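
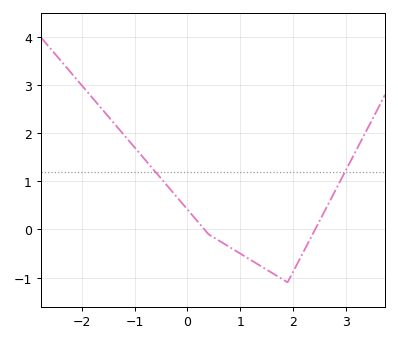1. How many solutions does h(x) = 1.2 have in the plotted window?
2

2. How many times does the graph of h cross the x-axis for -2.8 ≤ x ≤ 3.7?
2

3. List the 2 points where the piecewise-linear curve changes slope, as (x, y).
(0.4, -0.1); (1.9, -1.1)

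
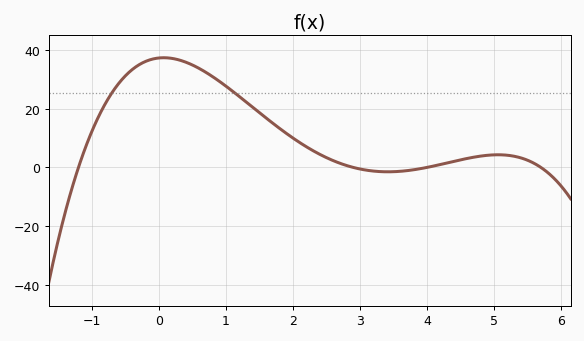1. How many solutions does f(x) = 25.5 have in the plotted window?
2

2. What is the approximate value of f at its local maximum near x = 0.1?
38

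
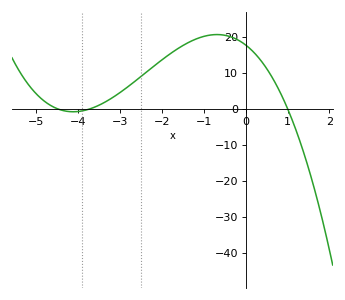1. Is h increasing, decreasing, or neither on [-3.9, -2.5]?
increasing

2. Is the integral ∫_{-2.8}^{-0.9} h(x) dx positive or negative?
positive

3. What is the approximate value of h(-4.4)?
0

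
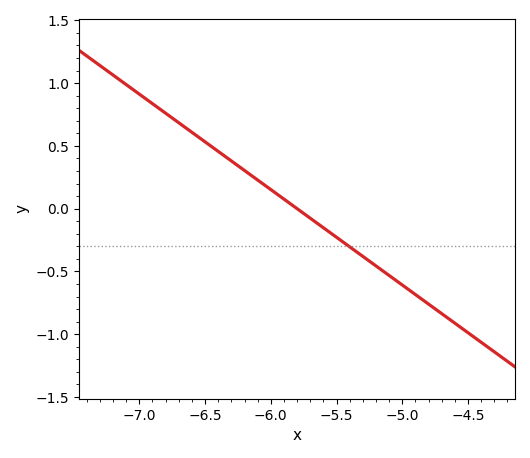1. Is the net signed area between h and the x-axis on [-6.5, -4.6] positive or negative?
negative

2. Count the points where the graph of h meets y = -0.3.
1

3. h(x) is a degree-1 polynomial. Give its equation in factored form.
y = -0.76(x + 5.8)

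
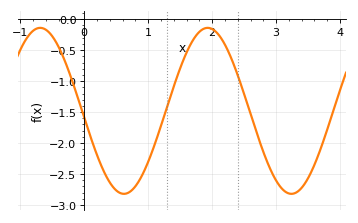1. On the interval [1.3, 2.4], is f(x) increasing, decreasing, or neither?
neither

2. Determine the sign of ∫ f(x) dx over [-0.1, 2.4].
negative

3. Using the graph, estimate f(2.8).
-2.15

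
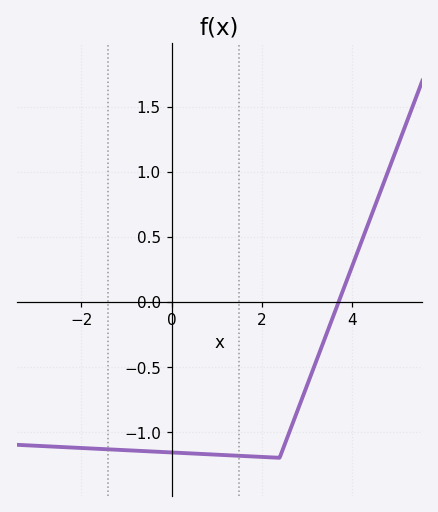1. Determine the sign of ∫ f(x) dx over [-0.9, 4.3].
negative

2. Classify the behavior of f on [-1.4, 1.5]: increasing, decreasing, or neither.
decreasing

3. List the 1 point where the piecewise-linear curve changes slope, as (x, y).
(2.4, -1.2)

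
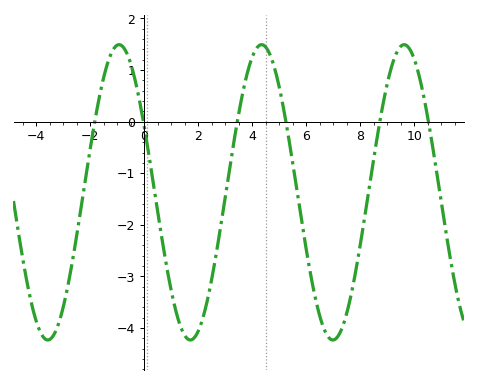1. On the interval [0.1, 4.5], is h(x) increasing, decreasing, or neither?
neither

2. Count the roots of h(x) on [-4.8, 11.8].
6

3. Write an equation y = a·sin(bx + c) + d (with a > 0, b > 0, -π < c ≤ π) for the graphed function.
y = 2.86sin(1.2x + 2.7) - 1.37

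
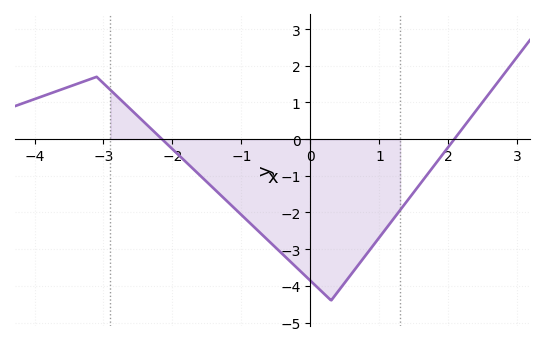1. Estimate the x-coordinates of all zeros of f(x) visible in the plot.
-2.2, 2.1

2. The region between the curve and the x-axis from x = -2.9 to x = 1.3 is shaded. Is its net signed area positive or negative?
negative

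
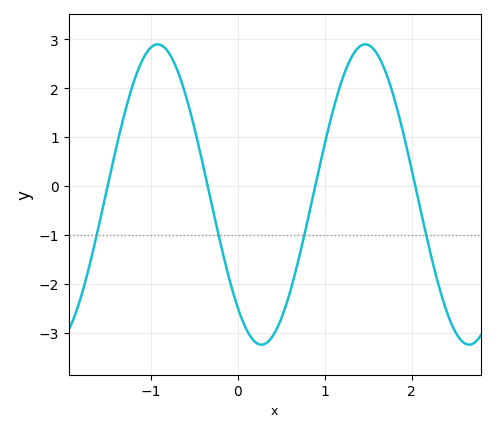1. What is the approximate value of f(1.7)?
2.3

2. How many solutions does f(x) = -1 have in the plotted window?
4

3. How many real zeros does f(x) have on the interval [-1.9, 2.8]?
4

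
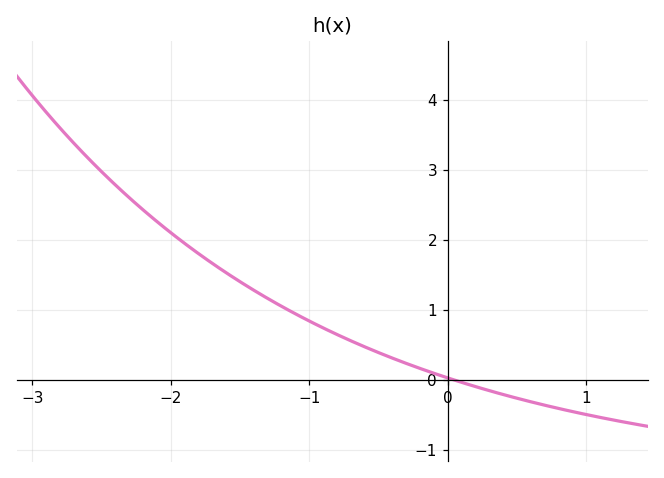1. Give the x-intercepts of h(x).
0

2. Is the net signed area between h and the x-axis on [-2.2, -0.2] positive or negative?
positive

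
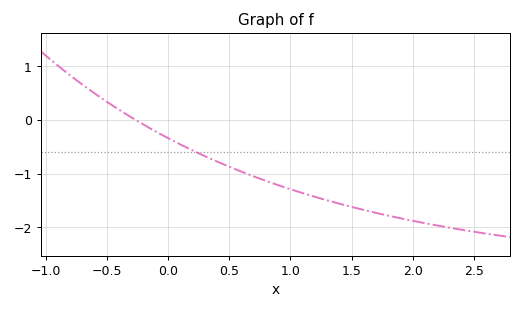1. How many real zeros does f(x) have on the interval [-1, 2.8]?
1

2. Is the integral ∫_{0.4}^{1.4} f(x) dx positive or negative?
negative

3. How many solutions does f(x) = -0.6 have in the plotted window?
1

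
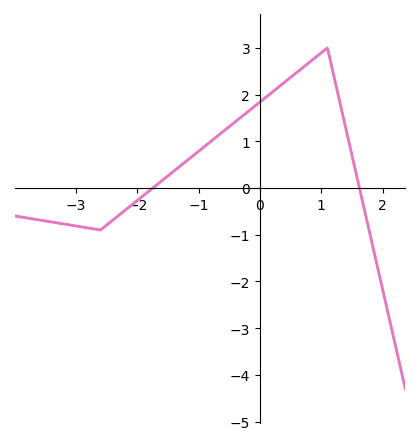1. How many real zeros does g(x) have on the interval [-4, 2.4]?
2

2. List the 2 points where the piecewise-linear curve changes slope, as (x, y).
(-2.6, -0.9); (1.1, 3)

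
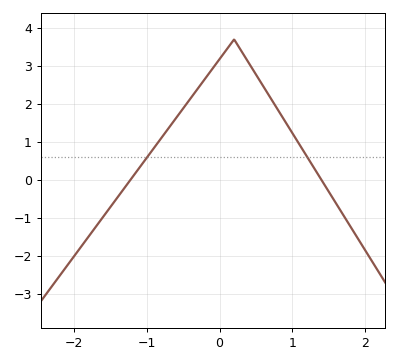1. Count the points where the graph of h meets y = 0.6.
2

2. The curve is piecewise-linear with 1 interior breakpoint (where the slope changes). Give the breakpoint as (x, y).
(0.2, 3.7)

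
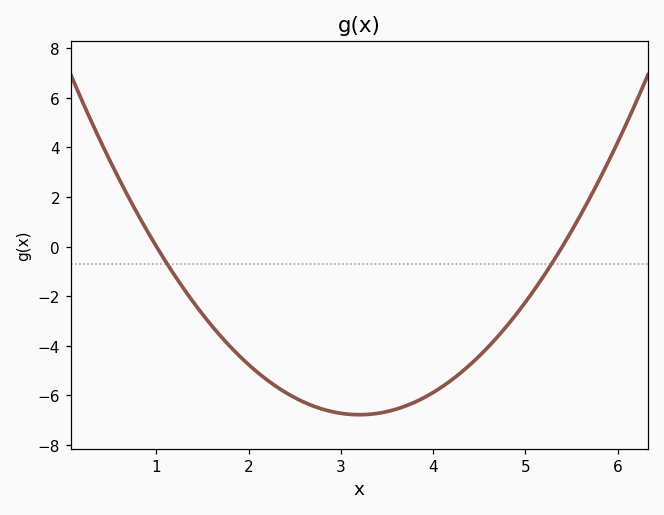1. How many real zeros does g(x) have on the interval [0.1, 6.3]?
2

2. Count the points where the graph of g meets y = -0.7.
2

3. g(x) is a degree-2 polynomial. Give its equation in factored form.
y = 1.4(x - 1)(x - 5.4)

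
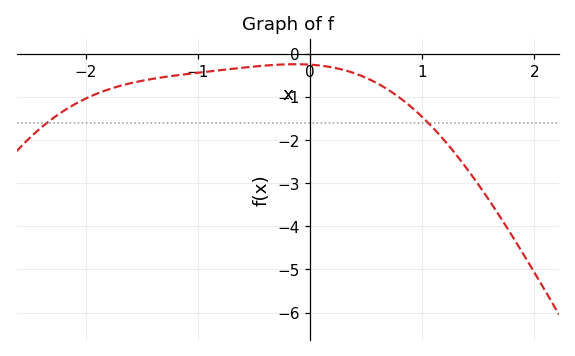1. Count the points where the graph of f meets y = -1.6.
2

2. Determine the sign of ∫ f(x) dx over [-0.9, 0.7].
negative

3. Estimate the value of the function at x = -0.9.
-0.4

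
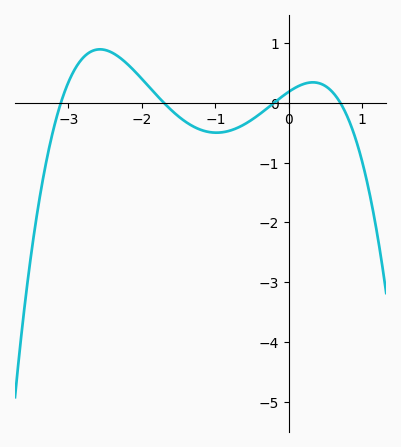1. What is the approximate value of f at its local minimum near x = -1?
-0.5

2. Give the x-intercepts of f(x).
-3.1, -1.7, -0.2, 0.7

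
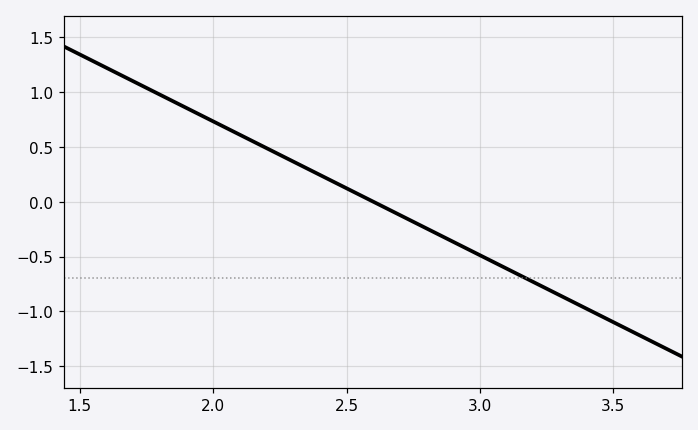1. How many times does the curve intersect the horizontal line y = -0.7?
1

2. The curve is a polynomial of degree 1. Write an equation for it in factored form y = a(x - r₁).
y = -1.22(x - 2.6)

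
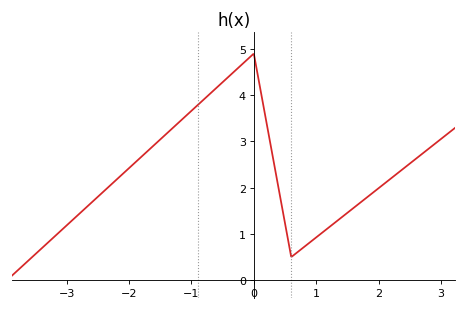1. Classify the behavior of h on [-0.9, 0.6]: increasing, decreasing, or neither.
neither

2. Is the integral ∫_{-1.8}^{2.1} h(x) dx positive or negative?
positive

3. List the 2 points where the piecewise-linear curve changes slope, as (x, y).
(0, 4.9); (0.6, 0.5)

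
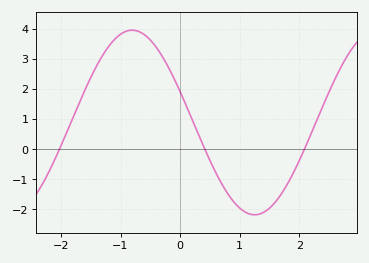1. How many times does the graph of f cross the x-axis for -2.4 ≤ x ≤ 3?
3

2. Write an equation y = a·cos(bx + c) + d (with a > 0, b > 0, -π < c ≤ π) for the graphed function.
y = 3.07cos(1.53x + 1.23) + 0.89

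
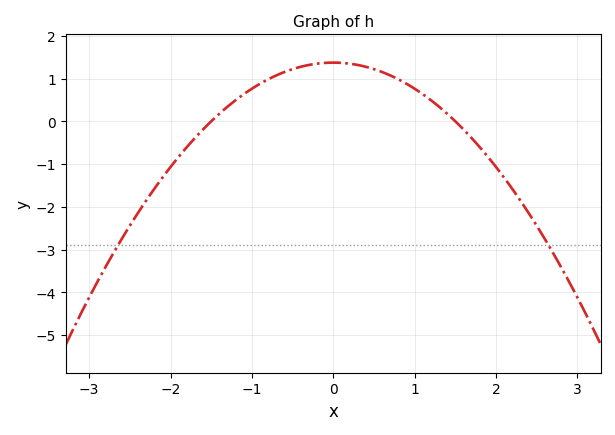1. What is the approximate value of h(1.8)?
-0.6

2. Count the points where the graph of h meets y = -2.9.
2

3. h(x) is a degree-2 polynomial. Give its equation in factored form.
y = -0.61(x + 1.5)(x - 1.5)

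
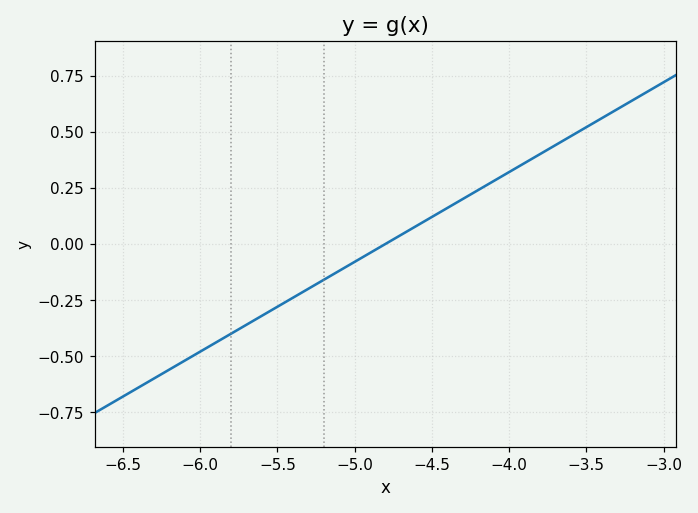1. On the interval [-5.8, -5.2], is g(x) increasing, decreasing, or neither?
increasing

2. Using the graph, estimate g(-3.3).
0.6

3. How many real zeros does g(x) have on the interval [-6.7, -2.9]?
1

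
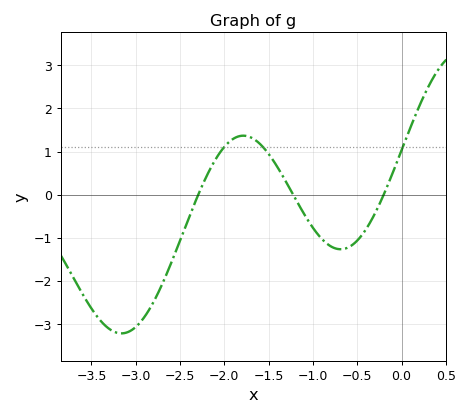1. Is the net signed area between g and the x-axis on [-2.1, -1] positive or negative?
positive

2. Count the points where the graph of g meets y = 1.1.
3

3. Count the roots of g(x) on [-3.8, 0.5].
3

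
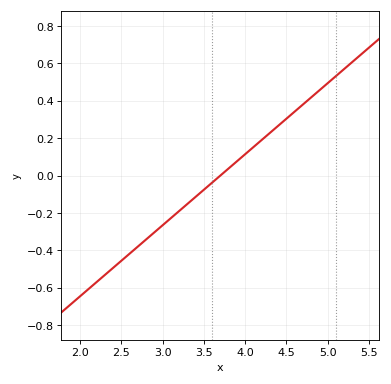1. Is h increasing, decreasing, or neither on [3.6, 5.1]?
increasing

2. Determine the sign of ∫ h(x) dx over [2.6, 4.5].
negative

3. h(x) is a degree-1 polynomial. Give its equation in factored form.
y = 0.38(x - 3.7)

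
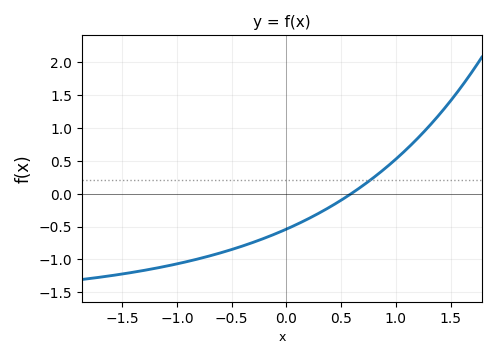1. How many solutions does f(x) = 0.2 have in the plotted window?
1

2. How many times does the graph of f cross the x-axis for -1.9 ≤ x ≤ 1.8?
1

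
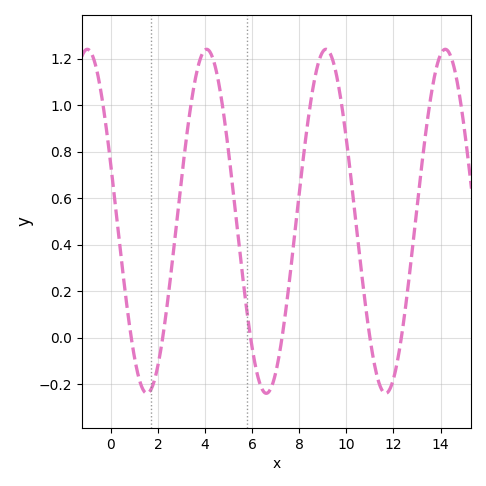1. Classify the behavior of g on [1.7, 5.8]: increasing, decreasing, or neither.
neither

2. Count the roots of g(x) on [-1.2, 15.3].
6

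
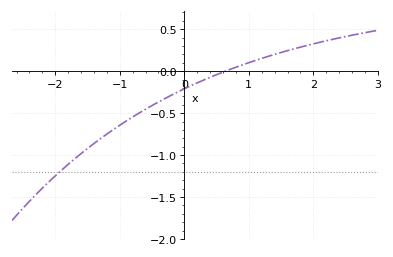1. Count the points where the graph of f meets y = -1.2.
1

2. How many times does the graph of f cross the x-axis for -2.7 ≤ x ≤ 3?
1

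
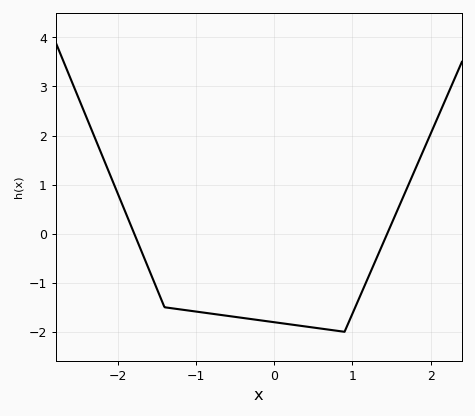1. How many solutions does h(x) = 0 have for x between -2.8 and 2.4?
2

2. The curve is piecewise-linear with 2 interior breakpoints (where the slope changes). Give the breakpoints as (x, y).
(-1.4, -1.5); (0.9, -2)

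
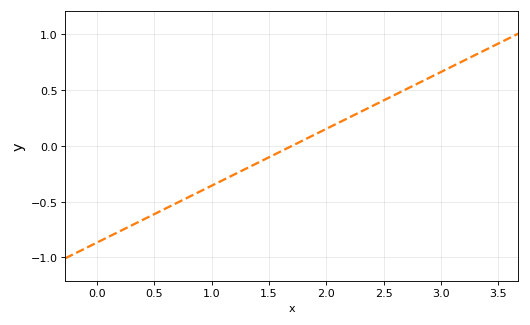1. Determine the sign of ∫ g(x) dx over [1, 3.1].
positive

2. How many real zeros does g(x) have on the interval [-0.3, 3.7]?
1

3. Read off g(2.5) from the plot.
0.4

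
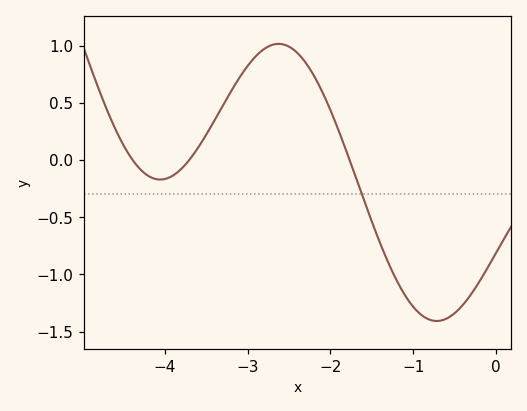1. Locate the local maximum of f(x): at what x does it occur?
-2.63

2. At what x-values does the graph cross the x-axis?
-4.39, -3.71, -1.77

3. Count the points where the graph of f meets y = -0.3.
1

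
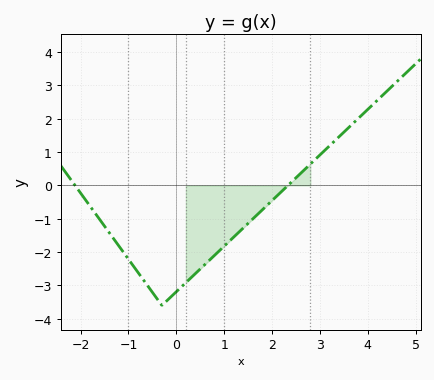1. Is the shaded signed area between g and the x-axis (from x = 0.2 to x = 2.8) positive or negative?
negative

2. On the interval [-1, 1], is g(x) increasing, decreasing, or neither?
neither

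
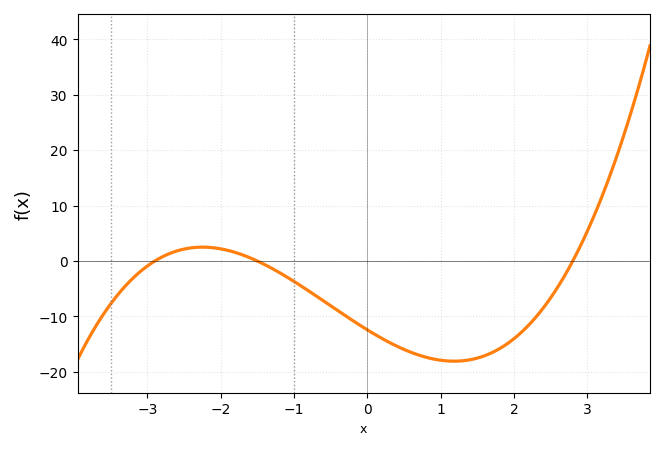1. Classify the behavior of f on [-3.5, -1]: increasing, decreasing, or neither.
neither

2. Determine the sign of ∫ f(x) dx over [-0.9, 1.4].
negative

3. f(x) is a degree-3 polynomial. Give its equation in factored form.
y = 1.02(x + 2.9)(x + 1.5)(x - 2.8)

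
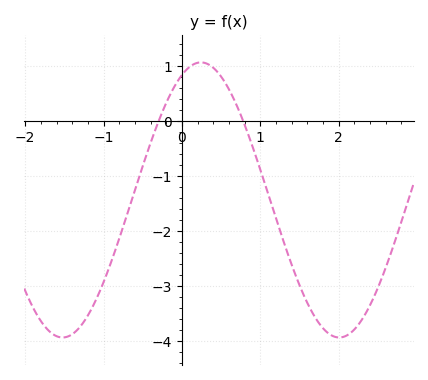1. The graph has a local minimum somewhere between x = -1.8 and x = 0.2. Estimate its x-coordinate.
-1.5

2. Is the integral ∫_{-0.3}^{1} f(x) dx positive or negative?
positive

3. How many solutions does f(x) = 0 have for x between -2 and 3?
2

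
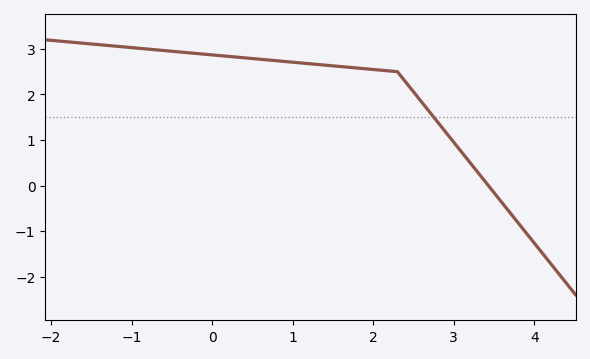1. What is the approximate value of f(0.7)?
2.76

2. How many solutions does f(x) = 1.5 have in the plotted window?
1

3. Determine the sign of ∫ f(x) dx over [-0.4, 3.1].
positive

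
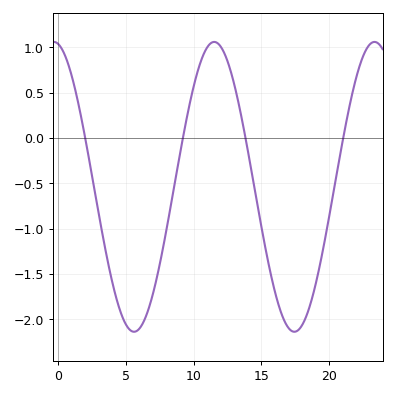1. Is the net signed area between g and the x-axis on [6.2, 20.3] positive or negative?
negative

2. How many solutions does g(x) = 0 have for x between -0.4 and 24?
4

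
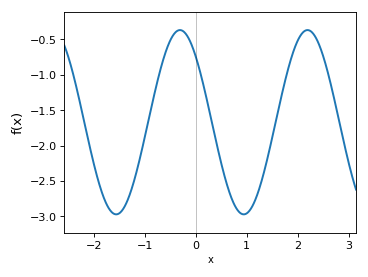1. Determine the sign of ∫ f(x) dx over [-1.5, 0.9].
negative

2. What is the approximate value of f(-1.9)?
-2.55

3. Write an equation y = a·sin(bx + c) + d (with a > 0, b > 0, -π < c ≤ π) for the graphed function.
y = 1.3sin(2.5x + 2.3) - 1.67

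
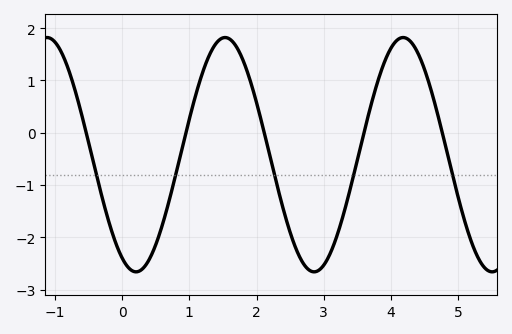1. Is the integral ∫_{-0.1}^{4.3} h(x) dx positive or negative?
negative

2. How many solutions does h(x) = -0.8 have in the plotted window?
5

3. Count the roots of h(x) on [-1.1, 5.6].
5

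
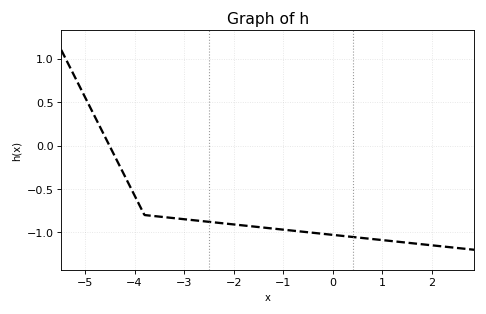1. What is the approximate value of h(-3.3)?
-0.83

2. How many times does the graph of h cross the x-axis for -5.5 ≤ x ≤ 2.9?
1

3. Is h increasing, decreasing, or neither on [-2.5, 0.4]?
decreasing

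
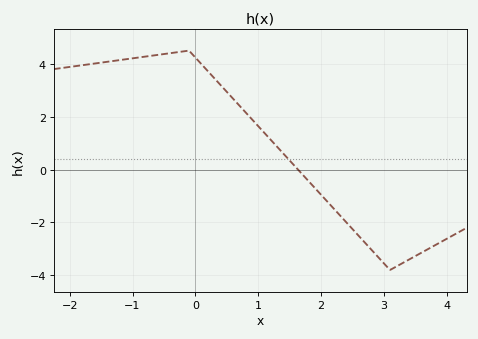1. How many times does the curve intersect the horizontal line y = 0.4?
1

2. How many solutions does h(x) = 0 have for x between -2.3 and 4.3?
1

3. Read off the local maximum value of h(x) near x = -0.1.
4.5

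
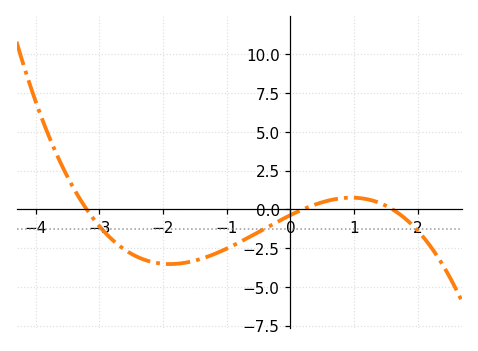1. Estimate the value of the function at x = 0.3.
0.168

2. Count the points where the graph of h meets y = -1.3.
3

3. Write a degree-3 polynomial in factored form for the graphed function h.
y = -0.37(x + 3.2)(x - 0.2)(x - 1.6)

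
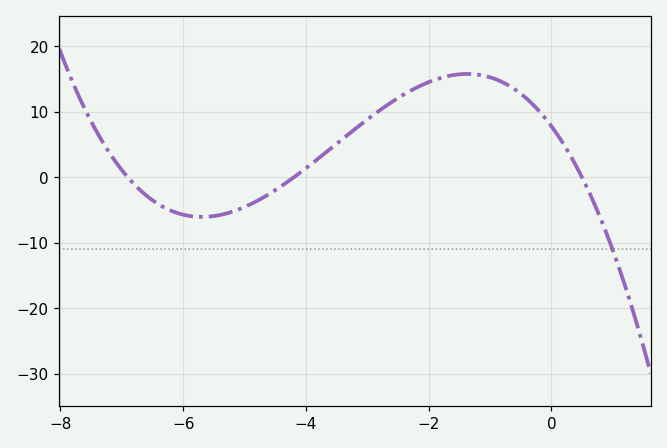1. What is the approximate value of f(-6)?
-5.69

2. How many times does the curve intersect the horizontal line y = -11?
1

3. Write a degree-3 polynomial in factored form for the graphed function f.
y = -0.54(x + 6.9)(x + 4.2)(x - 0.5)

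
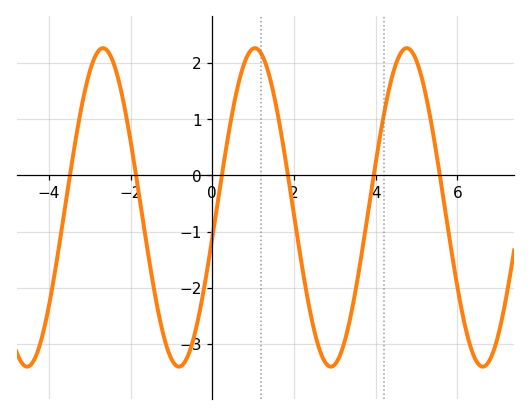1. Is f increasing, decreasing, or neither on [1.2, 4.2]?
neither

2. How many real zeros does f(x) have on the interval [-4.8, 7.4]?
6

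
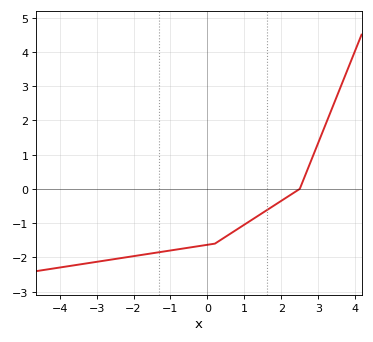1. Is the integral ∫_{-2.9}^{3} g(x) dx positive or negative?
negative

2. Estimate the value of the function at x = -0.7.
-1.75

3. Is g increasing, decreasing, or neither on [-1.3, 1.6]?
increasing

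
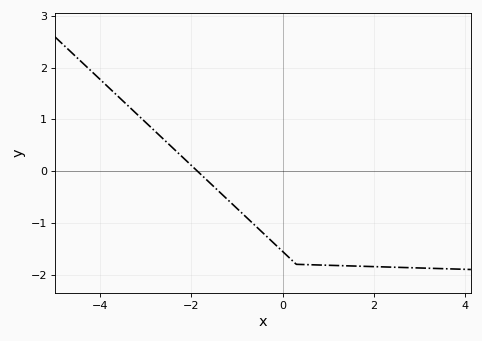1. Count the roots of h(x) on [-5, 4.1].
1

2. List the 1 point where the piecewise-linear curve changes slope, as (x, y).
(0.3, -1.8)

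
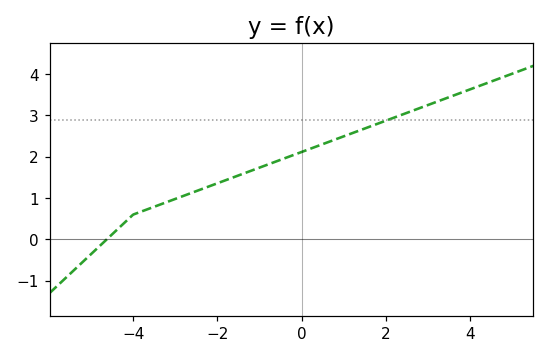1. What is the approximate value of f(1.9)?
2.8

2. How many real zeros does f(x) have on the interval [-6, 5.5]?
1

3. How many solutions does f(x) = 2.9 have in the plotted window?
1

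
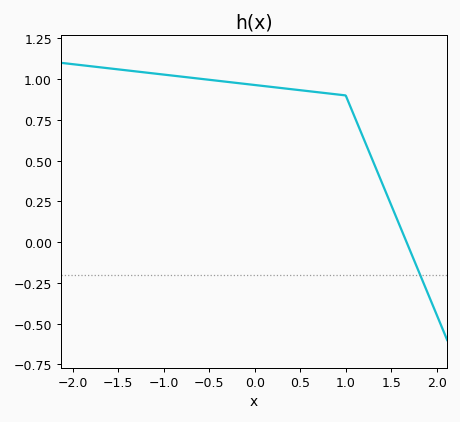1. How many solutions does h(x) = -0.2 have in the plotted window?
1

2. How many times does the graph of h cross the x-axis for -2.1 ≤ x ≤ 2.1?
1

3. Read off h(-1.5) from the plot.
1.06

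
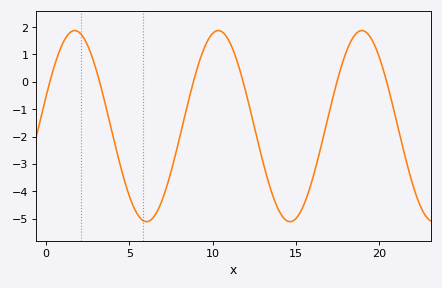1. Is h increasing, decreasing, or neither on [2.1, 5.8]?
decreasing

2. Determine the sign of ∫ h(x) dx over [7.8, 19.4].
negative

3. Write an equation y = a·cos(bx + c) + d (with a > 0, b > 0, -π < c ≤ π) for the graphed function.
y = 3.49cos(0.73x - 1.26) - 1.62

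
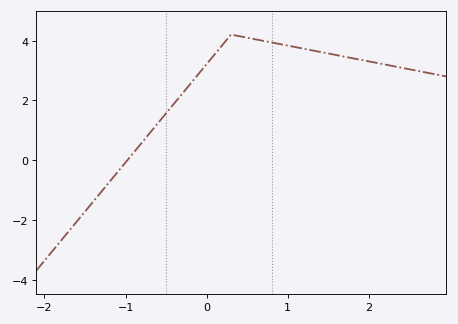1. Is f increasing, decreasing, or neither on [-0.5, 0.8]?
neither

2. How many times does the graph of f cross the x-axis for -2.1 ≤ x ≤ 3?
1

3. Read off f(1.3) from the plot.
3.6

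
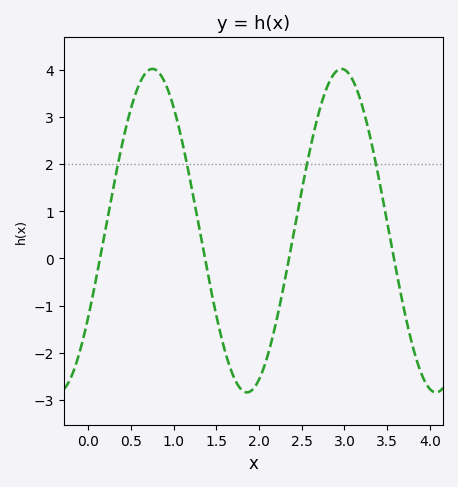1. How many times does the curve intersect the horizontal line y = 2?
4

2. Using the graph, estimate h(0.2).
0.6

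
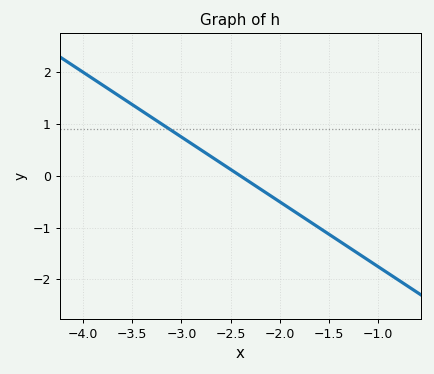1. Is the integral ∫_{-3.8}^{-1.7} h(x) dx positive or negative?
positive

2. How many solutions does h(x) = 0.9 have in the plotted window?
1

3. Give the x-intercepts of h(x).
-2.4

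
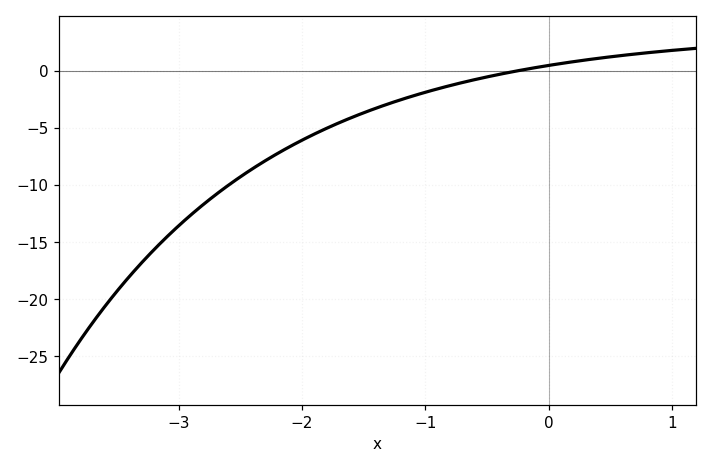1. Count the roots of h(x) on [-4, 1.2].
1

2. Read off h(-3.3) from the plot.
-17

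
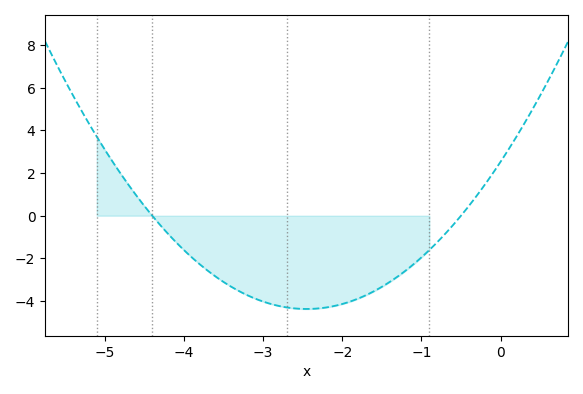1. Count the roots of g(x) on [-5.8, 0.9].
2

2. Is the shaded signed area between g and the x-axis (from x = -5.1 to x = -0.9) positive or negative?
negative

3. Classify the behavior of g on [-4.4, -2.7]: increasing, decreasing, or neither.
decreasing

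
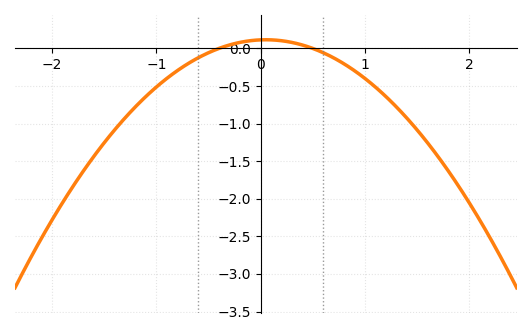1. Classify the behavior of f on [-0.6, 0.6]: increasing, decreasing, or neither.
neither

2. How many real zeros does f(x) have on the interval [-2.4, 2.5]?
2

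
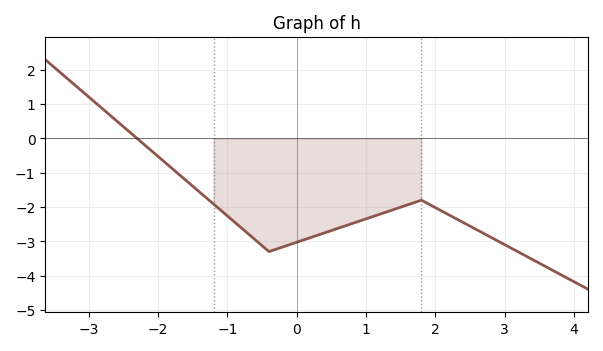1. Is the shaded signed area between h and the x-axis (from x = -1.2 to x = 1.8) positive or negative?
negative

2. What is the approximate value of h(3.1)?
-3.2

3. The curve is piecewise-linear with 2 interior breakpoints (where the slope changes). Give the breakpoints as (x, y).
(-0.4, -3.3); (1.8, -1.8)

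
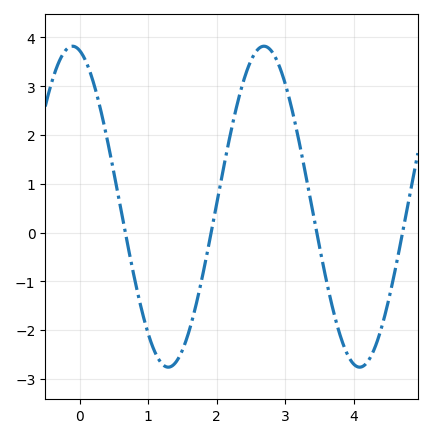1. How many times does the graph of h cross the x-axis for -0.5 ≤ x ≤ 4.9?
4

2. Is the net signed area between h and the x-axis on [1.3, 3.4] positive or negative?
positive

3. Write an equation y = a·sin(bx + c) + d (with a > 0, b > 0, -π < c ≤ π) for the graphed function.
y = 3.29sin(2.2x + 1.8) + 0.53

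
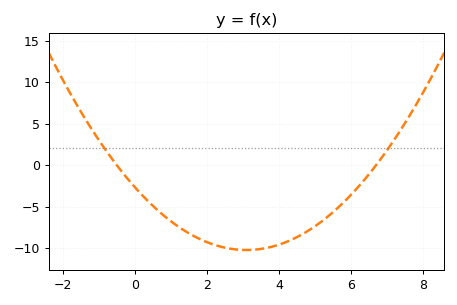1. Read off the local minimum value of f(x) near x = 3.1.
-10.2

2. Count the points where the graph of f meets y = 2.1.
2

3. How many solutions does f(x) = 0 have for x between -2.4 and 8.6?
2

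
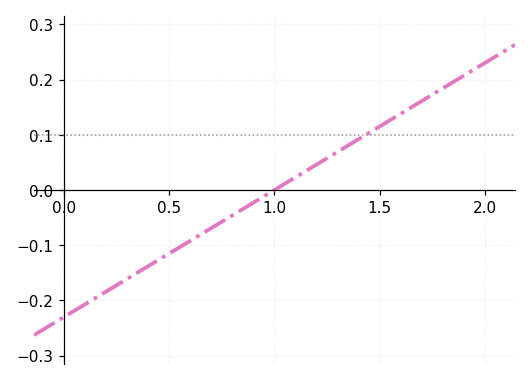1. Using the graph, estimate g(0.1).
-0.207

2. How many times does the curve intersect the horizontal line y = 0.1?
1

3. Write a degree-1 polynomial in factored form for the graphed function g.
y = 0.23(x - 1)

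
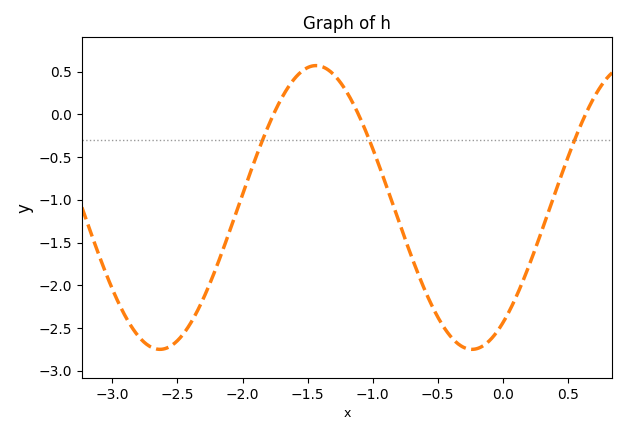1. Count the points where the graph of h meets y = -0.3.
3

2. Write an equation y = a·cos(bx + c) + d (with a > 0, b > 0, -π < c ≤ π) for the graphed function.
y = 1.66cos(2.62x - 2.52) - 1.09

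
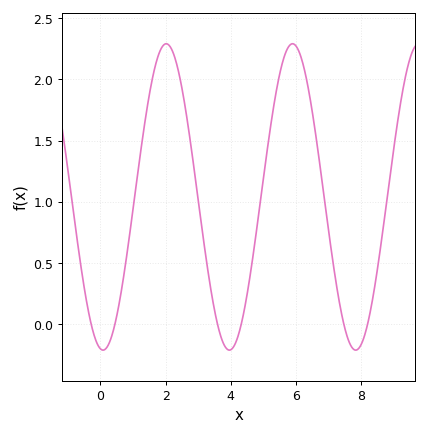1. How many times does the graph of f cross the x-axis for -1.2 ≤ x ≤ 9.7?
6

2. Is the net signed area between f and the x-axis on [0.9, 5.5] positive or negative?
positive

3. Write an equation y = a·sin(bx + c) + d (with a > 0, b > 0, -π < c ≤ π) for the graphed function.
y = 1.25sin(1.62x - 1.7) + 1.04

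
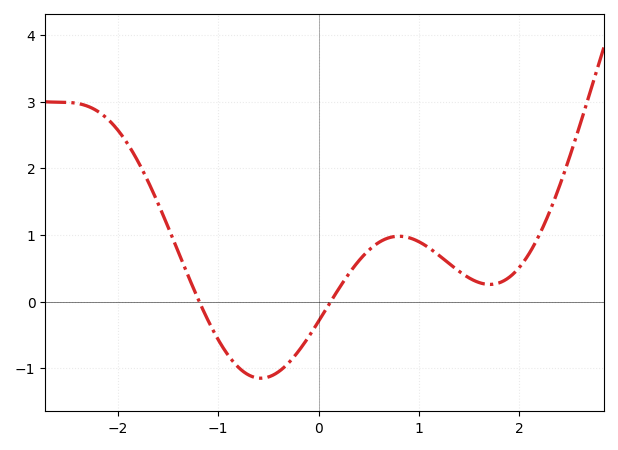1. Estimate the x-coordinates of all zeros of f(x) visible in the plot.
-1.19, 0.12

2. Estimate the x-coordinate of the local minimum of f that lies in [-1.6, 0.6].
-0.574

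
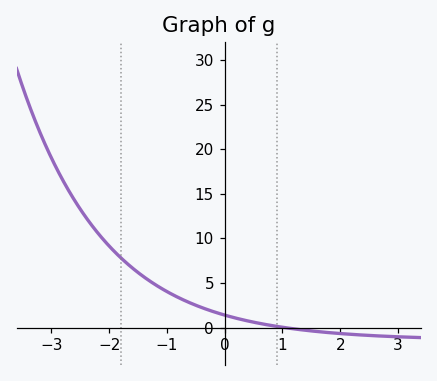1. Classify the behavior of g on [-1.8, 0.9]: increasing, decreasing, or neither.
decreasing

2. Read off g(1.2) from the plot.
-0.153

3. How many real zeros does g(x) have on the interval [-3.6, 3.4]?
1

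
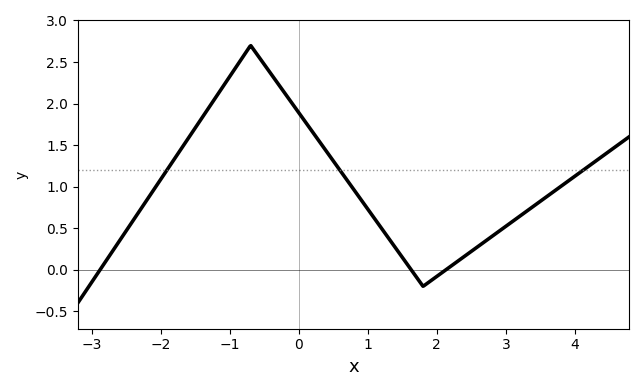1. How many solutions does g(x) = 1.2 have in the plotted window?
3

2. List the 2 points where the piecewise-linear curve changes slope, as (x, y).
(-0.7, 2.7); (1.8, -0.2)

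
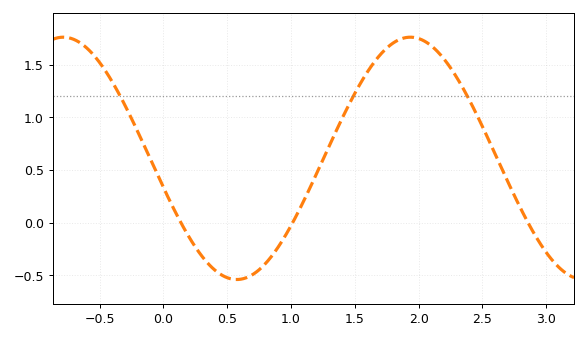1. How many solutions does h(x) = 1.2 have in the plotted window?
3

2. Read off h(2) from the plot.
1.75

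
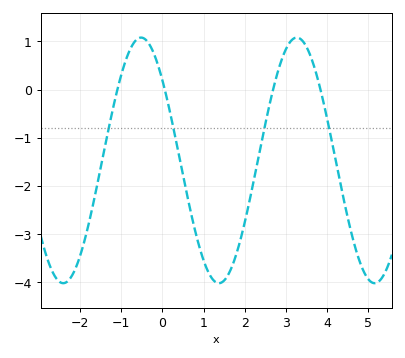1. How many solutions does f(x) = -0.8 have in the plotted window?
4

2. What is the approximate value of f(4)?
-0.6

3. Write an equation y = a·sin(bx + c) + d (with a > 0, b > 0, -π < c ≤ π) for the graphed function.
y = 2.55sin(1.7x + 2.4) - 1.47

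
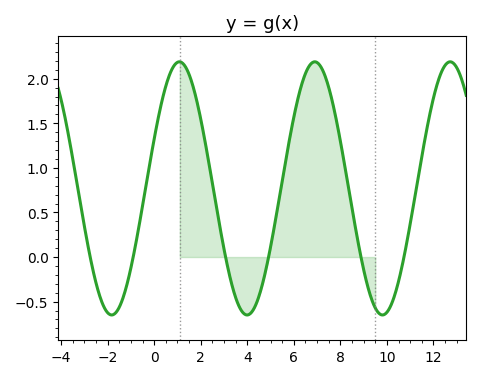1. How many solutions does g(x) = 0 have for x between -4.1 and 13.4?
6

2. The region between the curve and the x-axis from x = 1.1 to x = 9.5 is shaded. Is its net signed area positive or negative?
positive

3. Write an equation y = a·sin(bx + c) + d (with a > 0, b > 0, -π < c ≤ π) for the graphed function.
y = 1.42sin(1.1x + 0.4) + 0.77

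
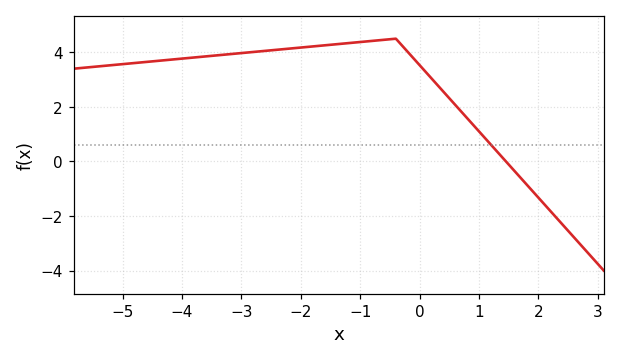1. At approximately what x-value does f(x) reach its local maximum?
-0.4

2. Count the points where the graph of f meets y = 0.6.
1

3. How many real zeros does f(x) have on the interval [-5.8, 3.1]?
1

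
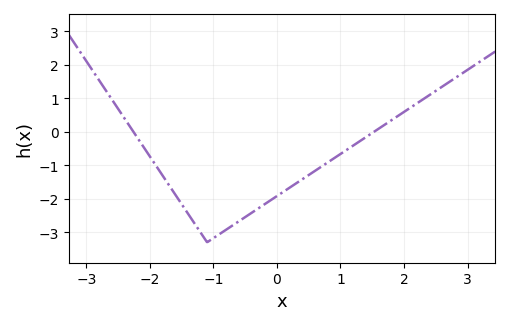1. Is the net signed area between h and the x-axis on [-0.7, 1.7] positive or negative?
negative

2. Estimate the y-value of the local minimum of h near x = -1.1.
-3.3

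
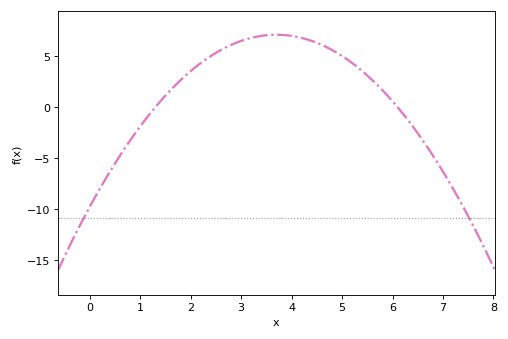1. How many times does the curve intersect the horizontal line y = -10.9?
2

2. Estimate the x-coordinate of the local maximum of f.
3.7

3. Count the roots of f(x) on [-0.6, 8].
2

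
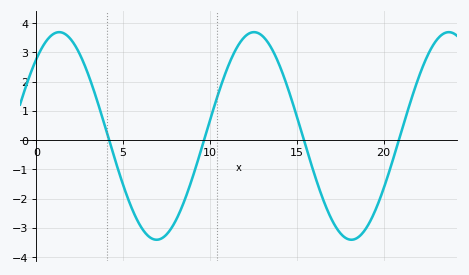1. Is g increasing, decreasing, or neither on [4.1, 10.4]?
neither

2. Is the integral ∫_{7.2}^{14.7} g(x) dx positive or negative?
positive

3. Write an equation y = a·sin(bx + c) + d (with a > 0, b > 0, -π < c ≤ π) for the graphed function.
y = 3.55sin(0.56x + 0.83) + 0.14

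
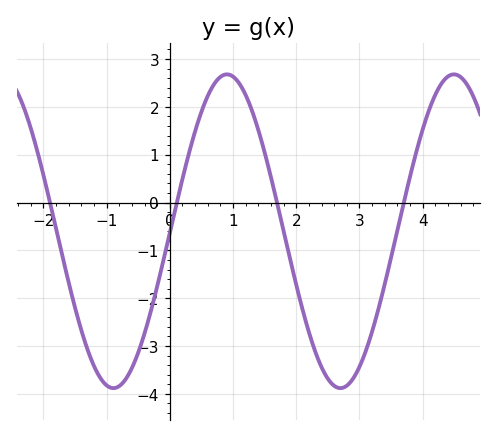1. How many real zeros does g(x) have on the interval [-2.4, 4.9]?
4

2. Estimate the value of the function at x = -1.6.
-1.67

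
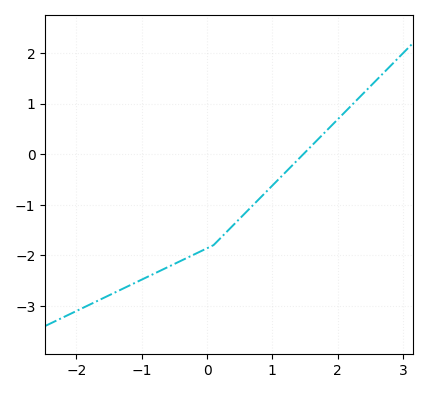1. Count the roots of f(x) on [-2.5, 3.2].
1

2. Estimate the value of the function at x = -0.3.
-2.05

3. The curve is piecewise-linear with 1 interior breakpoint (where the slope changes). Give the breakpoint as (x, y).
(0.1, -1.8)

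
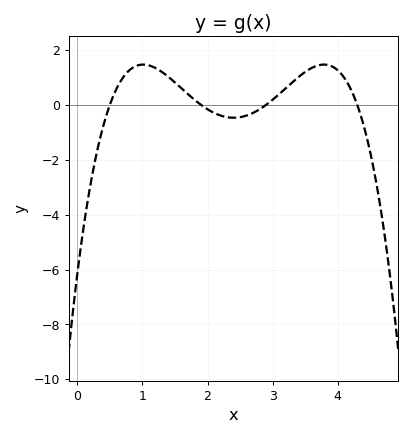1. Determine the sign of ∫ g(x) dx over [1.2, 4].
positive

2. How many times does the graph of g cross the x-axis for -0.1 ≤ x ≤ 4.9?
4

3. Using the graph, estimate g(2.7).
-0.293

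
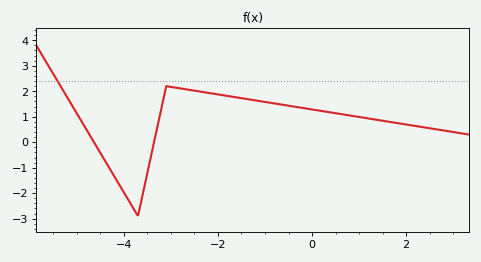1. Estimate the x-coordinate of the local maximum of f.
-3.1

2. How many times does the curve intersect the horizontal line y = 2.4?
1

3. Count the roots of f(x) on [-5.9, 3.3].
2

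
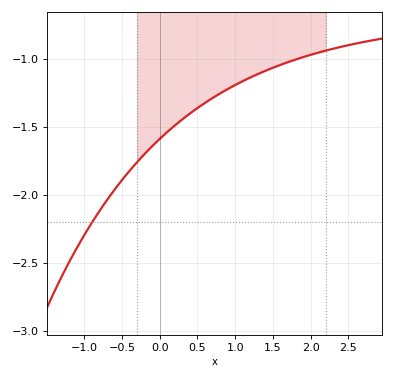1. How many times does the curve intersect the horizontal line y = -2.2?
1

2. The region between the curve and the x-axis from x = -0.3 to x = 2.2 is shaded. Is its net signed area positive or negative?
negative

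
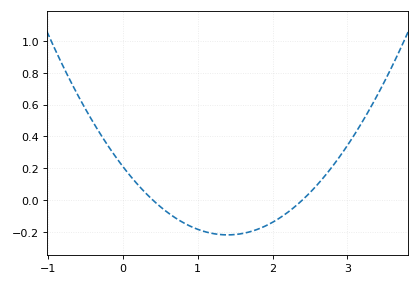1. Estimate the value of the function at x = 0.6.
-0.079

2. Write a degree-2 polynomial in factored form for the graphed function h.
y = 0.22(x - 0.4)(x - 2.4)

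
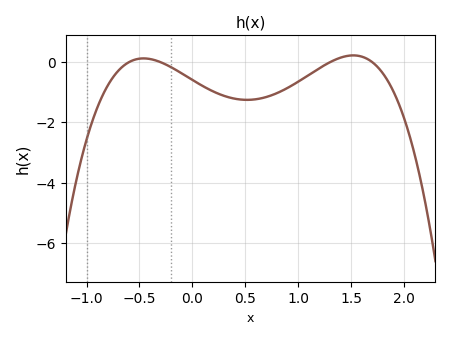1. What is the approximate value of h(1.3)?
0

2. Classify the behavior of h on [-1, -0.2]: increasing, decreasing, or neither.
neither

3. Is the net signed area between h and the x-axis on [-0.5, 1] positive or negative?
negative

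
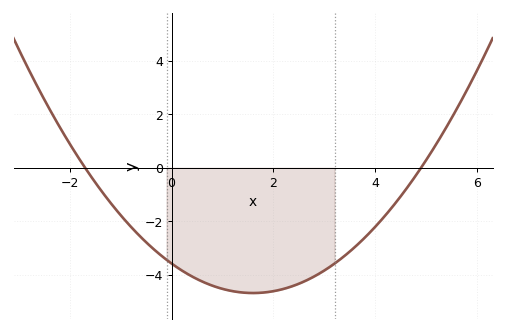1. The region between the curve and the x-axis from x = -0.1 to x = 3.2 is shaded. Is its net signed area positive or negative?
negative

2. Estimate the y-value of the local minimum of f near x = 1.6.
-4.68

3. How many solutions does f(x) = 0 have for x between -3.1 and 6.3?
2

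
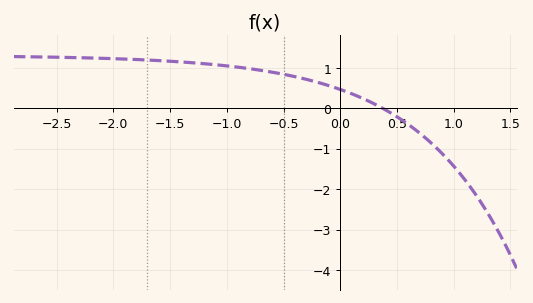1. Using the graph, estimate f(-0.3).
0.72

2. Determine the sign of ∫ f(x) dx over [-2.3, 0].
positive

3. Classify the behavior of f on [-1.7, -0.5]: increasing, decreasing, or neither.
decreasing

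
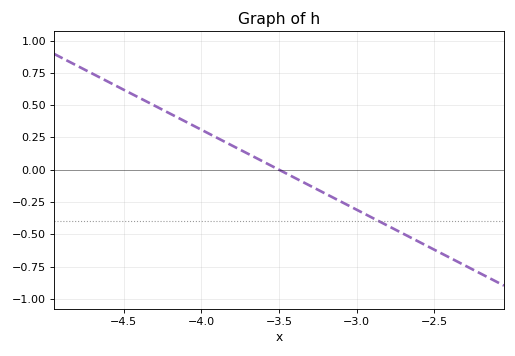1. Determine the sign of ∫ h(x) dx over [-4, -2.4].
negative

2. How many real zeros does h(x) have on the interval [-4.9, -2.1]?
1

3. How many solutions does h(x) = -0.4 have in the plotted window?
1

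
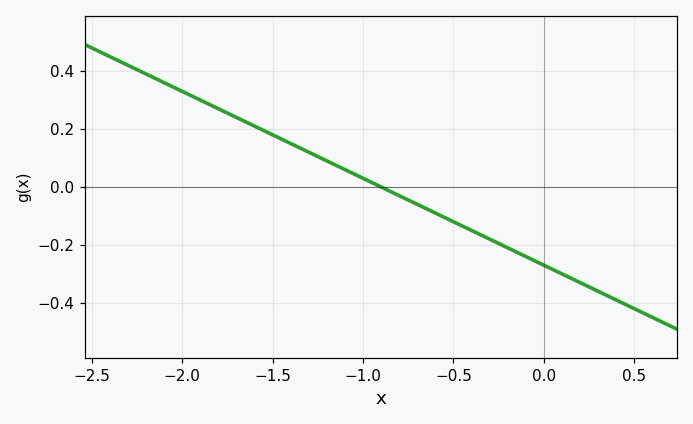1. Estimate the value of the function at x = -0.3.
-0.18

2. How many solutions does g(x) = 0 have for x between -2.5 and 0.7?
1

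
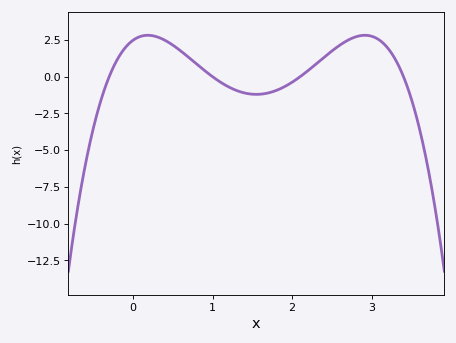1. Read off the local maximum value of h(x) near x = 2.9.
2.82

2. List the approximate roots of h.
-0.3, 1, 2.1, 3.4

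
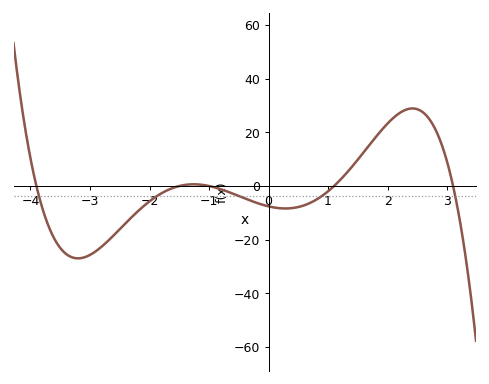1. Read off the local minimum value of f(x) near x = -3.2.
-27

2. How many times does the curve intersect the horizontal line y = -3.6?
5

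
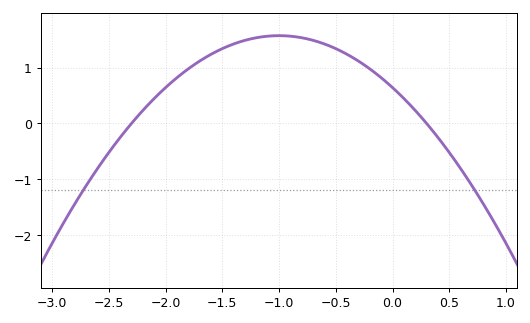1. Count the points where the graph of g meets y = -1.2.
2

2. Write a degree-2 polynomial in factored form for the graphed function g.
y = -0.93(x + 2.3)(x - 0.3)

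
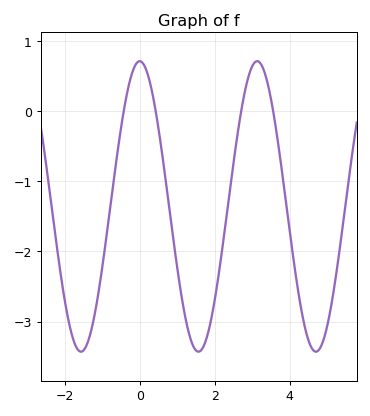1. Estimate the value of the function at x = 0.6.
-0.649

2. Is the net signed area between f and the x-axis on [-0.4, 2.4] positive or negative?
negative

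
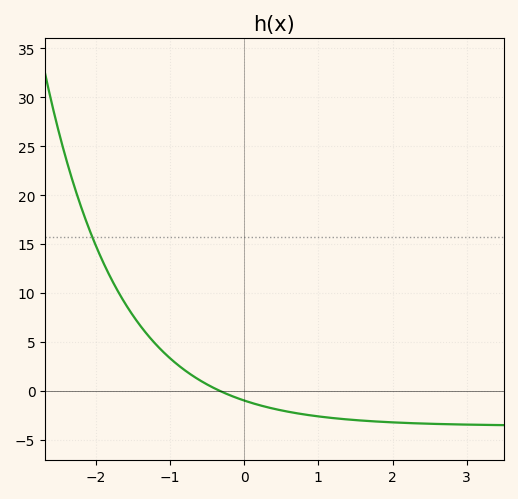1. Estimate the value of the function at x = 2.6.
-3.37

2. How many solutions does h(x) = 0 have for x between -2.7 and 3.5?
1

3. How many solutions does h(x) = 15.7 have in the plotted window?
1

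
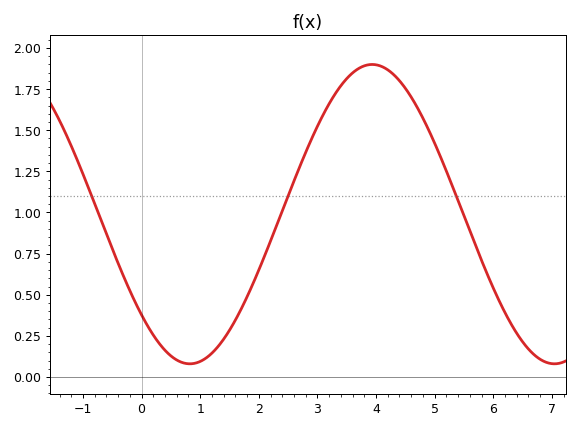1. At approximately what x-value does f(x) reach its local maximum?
4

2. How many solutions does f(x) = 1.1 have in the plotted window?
3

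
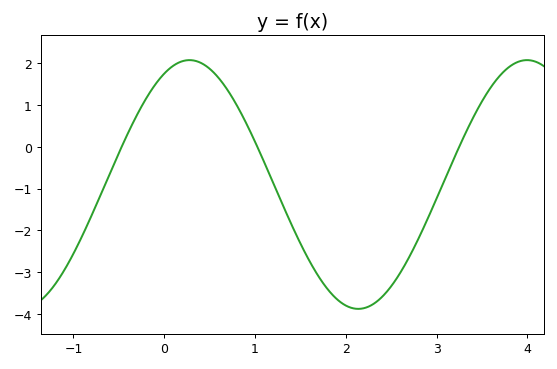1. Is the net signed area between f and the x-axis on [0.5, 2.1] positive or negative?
negative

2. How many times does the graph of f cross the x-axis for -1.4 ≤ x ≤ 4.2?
3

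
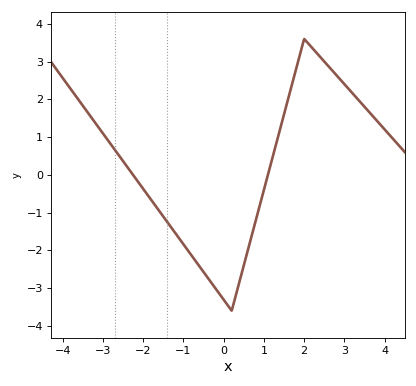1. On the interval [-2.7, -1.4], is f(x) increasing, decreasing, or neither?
decreasing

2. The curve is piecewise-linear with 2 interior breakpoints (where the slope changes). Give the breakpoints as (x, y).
(0.2, -3.6); (2, 3.6)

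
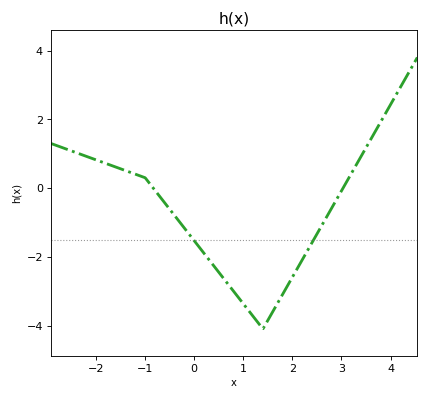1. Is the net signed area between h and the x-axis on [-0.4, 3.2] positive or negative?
negative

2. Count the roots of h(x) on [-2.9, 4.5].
2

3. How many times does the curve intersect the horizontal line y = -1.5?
2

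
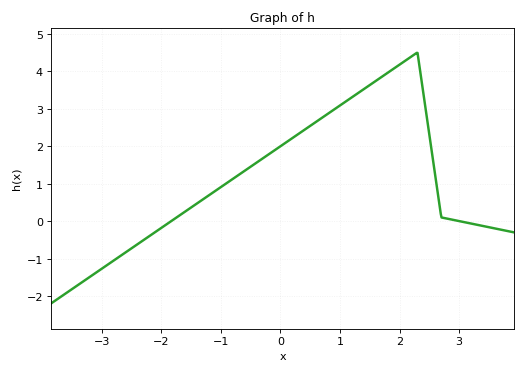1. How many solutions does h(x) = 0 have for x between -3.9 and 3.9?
2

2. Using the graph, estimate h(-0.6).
1.3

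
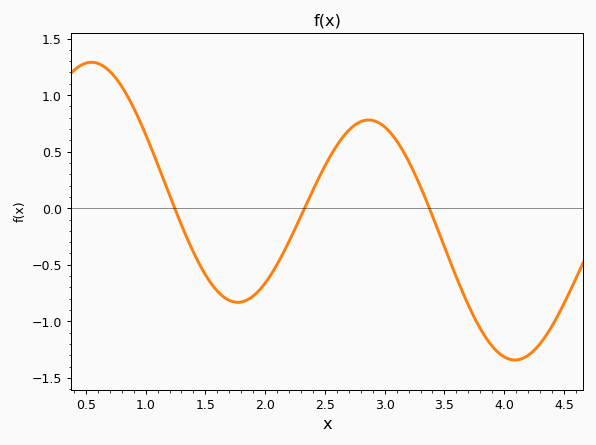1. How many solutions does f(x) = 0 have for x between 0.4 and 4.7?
3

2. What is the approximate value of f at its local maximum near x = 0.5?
1.29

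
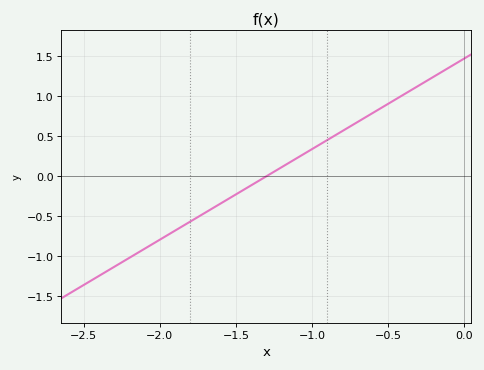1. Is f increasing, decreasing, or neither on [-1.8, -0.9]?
increasing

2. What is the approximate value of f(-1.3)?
0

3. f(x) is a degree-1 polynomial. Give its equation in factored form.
y = 1.13(x + 1.3)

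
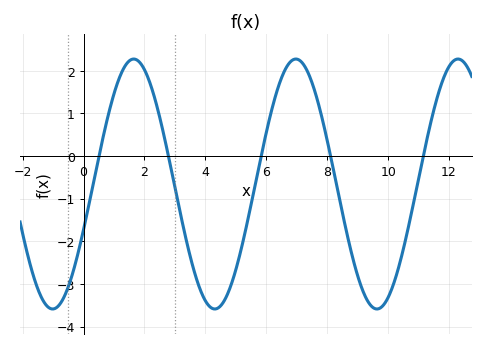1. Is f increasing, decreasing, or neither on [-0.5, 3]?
neither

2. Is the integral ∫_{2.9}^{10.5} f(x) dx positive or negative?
negative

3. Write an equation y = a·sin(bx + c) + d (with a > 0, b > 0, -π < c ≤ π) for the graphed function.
y = 2.93sin(1.18x - 0.372) - 0.66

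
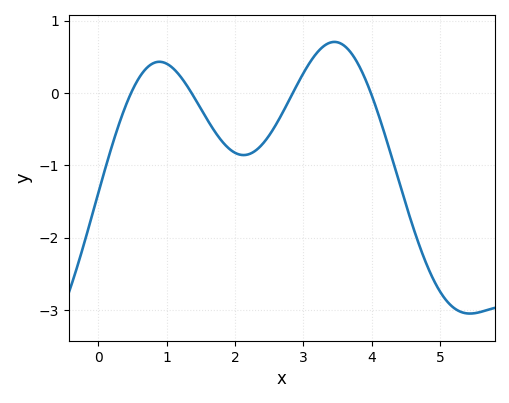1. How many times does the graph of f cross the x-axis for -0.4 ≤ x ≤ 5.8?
4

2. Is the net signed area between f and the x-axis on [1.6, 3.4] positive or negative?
negative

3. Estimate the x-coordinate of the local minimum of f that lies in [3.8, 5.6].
5.44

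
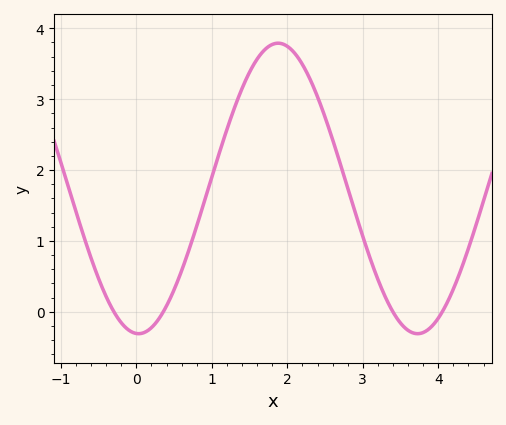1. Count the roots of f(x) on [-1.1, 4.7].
4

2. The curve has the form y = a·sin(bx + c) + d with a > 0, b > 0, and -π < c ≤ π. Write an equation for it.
y = 2.05sin(1.7x - 1.62) + 1.74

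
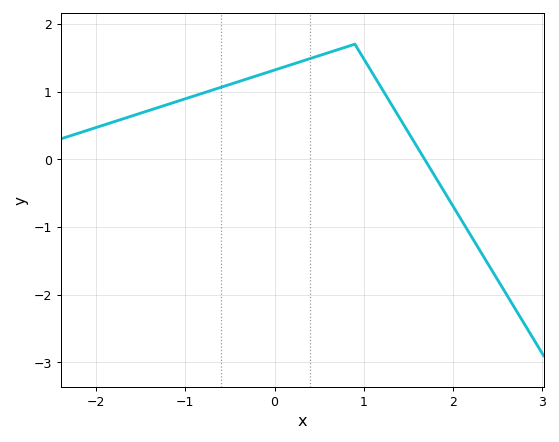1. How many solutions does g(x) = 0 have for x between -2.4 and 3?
1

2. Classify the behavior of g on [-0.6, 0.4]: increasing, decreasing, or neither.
increasing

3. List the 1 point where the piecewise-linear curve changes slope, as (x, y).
(0.9, 1.7)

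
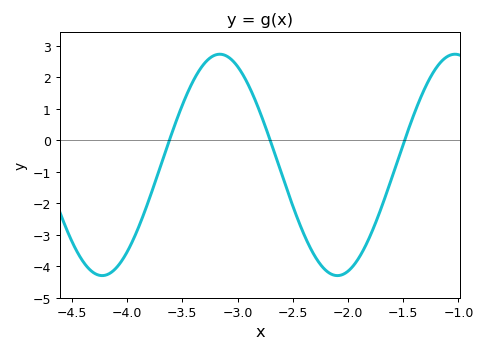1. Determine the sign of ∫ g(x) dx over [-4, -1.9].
negative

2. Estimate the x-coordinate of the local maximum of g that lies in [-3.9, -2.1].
-3.16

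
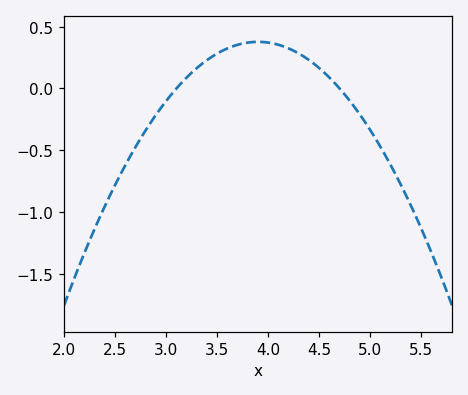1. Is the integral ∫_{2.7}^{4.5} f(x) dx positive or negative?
positive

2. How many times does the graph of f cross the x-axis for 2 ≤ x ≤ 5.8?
2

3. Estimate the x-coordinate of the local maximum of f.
3.9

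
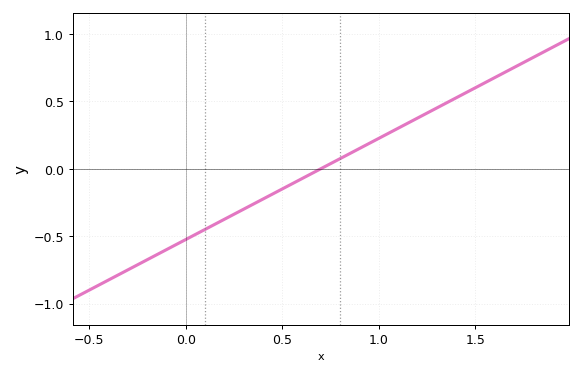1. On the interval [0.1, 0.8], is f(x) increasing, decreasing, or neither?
increasing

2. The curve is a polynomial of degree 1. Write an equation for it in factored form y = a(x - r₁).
y = 0.75(x - 0.7)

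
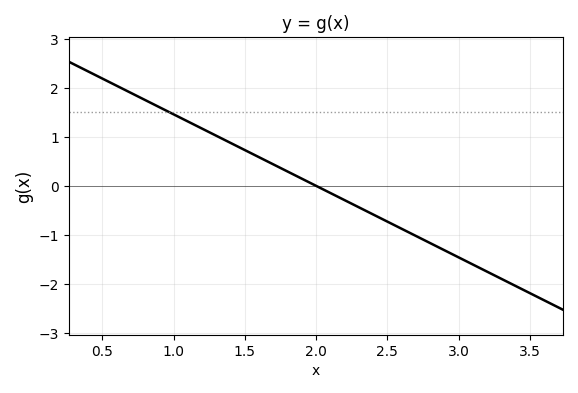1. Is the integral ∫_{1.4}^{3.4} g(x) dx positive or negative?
negative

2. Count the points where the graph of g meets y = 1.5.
1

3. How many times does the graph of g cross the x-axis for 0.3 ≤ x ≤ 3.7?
1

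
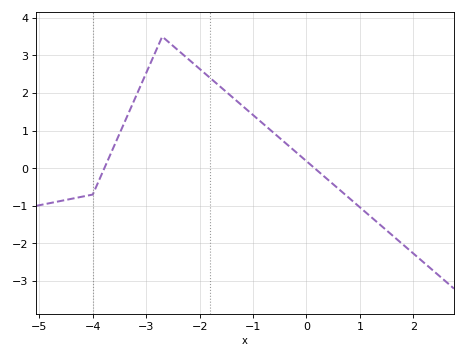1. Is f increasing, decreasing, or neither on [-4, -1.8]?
neither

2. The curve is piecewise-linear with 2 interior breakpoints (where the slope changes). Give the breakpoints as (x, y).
(-4, -0.7); (-2.7, 3.5)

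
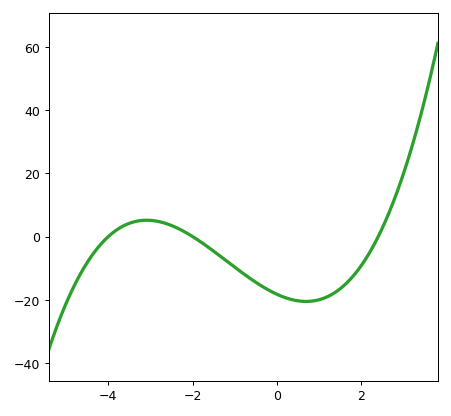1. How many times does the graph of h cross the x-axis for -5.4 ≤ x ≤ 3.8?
3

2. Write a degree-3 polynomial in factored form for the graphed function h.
y = 0.95(x + 4)(x + 2)(x - 2.4)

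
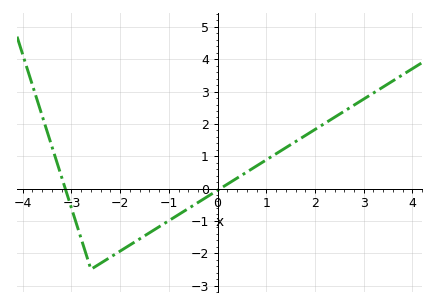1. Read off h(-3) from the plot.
-0.6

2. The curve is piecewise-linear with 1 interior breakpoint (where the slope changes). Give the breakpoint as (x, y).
(-2.6, -2.5)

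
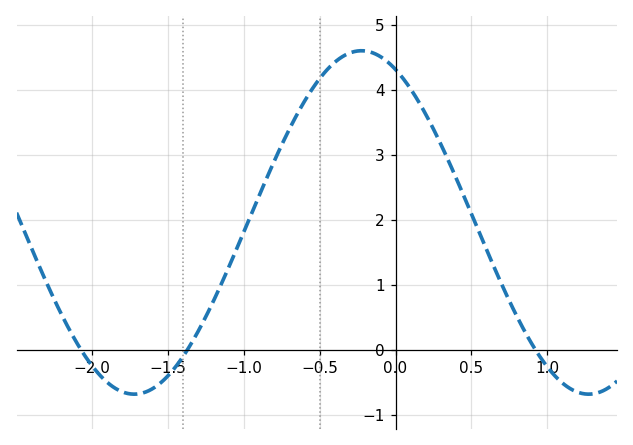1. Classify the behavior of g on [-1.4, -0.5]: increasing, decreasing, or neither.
increasing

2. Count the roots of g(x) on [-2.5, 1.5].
3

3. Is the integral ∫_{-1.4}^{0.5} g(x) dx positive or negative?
positive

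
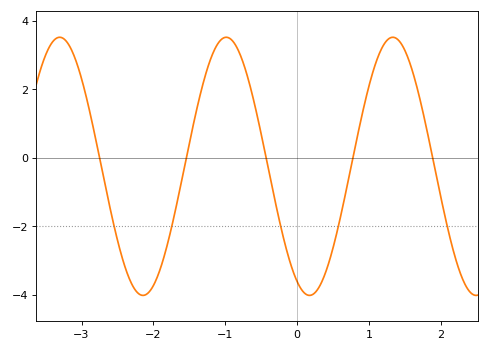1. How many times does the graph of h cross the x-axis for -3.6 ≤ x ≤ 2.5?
5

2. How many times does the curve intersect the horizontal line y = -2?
5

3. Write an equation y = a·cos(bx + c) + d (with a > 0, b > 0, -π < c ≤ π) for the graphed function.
y = 3.77cos(2.7x + 2.7) - 0.25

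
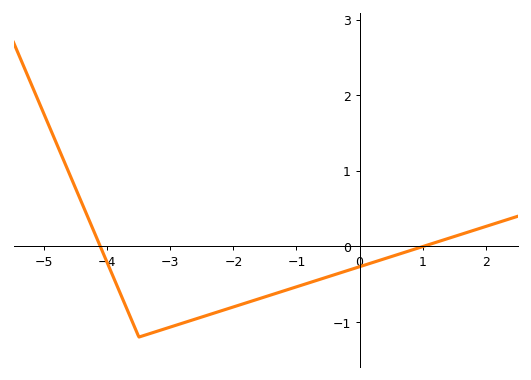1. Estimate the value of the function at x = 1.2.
0.1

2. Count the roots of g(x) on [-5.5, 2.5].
2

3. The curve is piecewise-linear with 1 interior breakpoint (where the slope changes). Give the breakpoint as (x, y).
(-3.5, -1.2)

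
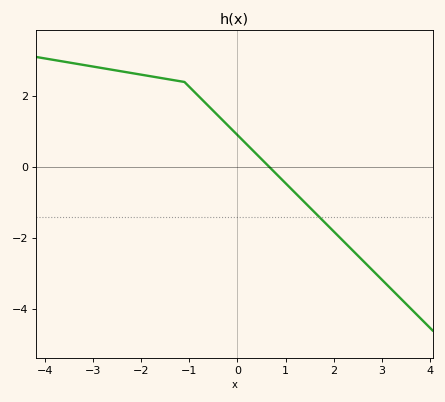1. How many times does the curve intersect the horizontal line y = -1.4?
1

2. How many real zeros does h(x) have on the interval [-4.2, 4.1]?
1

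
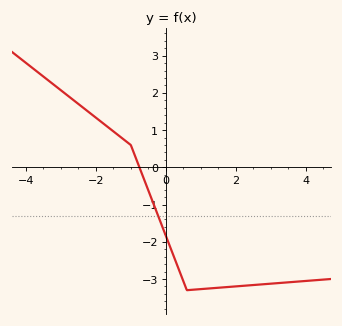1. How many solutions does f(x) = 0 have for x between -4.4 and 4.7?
1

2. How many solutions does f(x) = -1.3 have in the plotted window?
1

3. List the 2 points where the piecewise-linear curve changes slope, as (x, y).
(-1, 0.6); (0.6, -3.3)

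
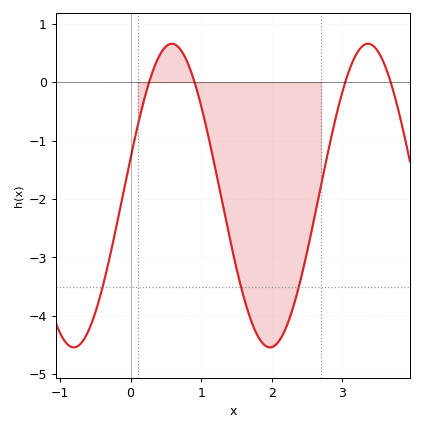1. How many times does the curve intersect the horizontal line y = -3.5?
3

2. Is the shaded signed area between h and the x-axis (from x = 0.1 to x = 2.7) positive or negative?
negative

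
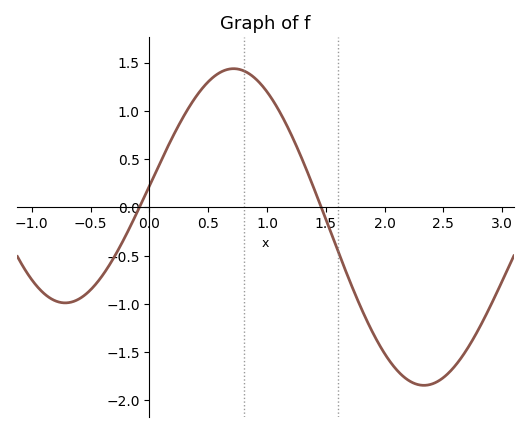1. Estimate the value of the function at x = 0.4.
1.15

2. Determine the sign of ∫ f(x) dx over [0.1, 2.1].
positive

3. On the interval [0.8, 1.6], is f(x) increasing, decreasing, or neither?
decreasing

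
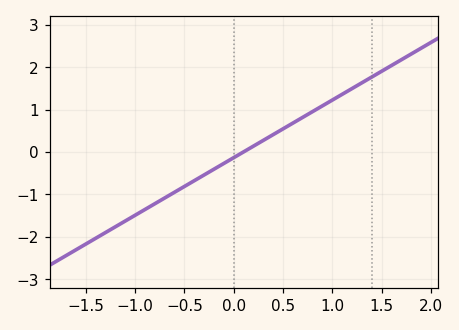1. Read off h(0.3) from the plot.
0.3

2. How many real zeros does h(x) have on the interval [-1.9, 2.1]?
1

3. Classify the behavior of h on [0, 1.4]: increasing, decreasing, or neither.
increasing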